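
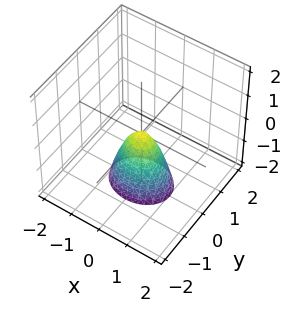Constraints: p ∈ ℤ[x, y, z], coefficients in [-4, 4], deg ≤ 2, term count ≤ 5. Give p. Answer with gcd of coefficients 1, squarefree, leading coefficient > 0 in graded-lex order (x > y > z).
First, the degree is 2 — a single bowl opening along one axis; a quadric.
Next, symmetries: it's symmetric under y → −y, forcing even powers of y; the x ↦ −x reflection is a symmetry, so x appears only in even powers.
Next, against the integer gridlines: one y-axis crossing is at y = 0; it crosses the x-axis at the gridline x = 0.
Finally, assembling these constraints gives the stated polynomial.

2*x^2 + 3*y^2 + z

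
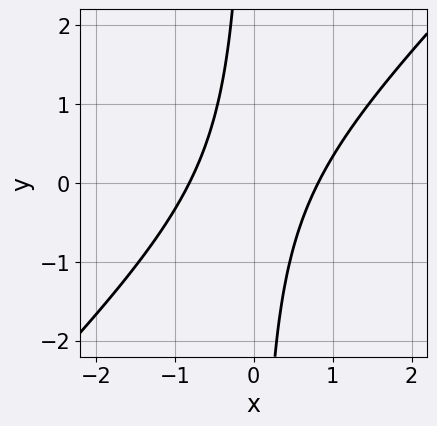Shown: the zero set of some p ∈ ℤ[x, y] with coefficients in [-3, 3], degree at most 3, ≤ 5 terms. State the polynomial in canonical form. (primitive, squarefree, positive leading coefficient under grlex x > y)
3*x^2 - 3*x*y - 2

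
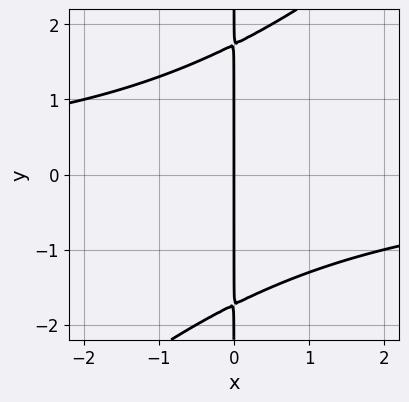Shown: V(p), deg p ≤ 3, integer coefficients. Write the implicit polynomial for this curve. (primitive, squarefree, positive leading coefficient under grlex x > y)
x^2*y - x*y^2 + 3*x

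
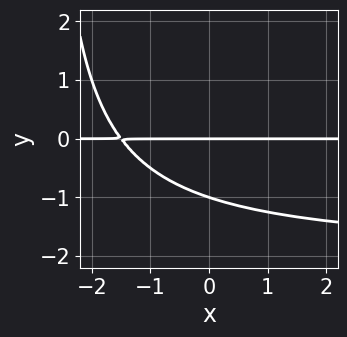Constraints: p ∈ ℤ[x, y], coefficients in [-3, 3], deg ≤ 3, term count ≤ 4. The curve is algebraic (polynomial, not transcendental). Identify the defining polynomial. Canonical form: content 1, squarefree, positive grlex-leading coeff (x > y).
(a) The degree is 3 — no degree-2 curve has this shape.
(b) Reading off the gridlines: the visible x-axis segment lies entirely on the curve; among the integer gridlines, it crosses the y-axis at y ∈ {-1, 0}.
(c) These observations pin down the coefficients.

x*y^2 + 2*x*y + 3*y^2 + 3*y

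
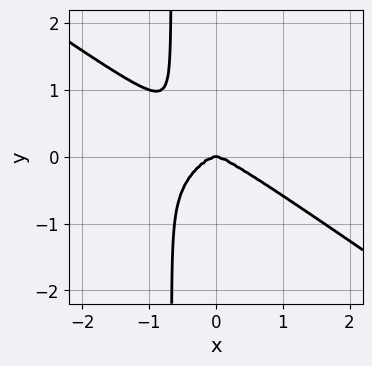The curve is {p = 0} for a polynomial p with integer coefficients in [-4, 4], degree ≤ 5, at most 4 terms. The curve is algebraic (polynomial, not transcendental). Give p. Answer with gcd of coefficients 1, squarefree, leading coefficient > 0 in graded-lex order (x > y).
First, degree: no degree-3 curve has this shape, so deg p = 4.
Next, checking where it meets the axes: it crosses the x-axis at the gridline x = 0; it meets the y-axis at y = 0 (among the integer gridlines).
Finally, solving for integer coefficients yields p as stated.

x^4 + 3*x*y^3 + 2*y^3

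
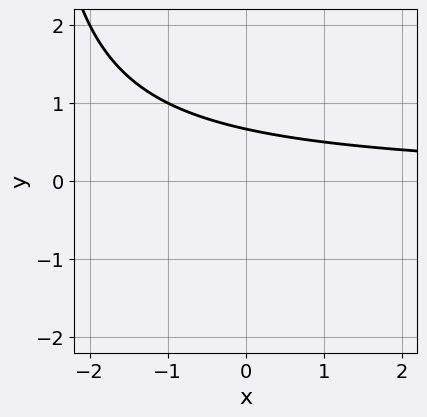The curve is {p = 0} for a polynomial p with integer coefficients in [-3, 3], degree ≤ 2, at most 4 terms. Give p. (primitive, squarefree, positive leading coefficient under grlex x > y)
x*y + 3*y - 2

Degree: no degree-1 curve has this shape, so deg p = 2.
From the axis intercepts and sections: no x-intercept at any integer in the box.
These observations pin down the coefficients.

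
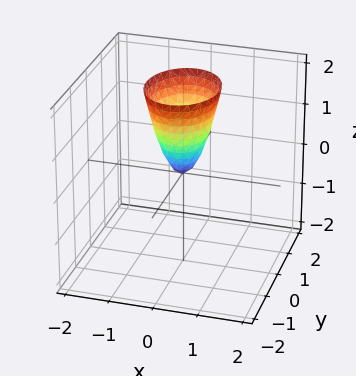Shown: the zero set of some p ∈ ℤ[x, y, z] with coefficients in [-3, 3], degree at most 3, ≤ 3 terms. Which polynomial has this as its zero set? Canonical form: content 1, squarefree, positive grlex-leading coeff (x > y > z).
(a) Degree: a single bowl opening along one axis; a quadric, so deg p = 2.
(b) Symmetries: the x ↦ −x reflection is a symmetry, so x appears only in even powers; mirror symmetry y ↦ −y ⇒ only even powers of y.
(c) From the visible intercepts: one x-axis crossing is at x = 0; it meets the y-axis at y = 0 (among the integer gridlines); it crosses the z-axis at the gridline z = 0.
(d) Together with the visible shape, these determine p as stated.

3*x^2 + 2*y^2 - z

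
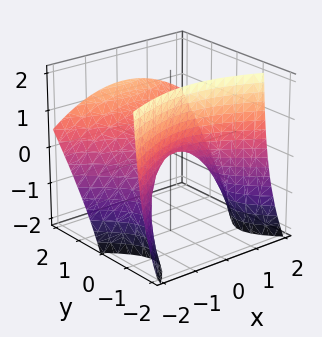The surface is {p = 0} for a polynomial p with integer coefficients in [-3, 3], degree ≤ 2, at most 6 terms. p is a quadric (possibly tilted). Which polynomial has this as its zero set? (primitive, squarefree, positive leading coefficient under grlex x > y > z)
(a) deg p = 2. The shape is more complex than any degree-1 surface.
(b) Observable constraints: it crosses the z-axis at the gridline z = 0; it crosses the x-axis at the gridline x = 0; it meets the y-axis at y = 0 (among the integer gridlines).
(c) These observations pin down the coefficients.

x^2 - 2*y^2 + 2*y*z + 2*z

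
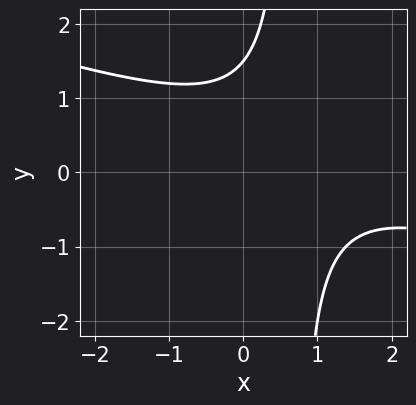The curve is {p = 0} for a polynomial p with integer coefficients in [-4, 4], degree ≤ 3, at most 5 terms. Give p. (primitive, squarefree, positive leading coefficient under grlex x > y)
(a) Degree: the shape is more complex than any degree-1 curve, so deg p = 2.
(b) Checking where it meets the axes: the curve avoids every integer x-axis point in the box.
(c) Assembling these constraints gives the stated polynomial.

x^2 + 3*x*y - 2*x - 2*y + 3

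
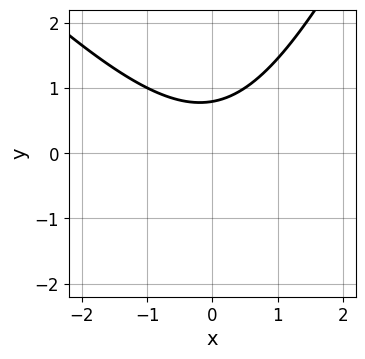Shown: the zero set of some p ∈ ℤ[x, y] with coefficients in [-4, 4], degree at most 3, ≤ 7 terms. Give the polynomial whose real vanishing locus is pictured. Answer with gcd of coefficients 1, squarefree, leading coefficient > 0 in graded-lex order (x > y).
2*x^2 + x*y - y^2 - 3*y + 3

First, degree: no degree-1 curve has this shape, so deg p = 2.
Then, from the axis intercepts and sections: the curve avoids every integer x-axis point in the box.
Finally, fitting integer coefficients to these (and the overall shape) gives p.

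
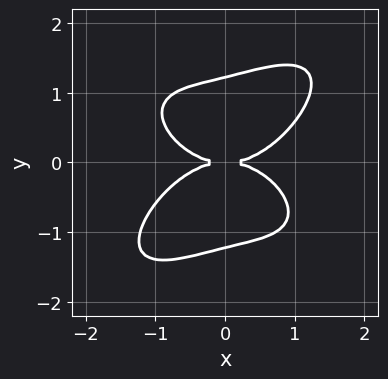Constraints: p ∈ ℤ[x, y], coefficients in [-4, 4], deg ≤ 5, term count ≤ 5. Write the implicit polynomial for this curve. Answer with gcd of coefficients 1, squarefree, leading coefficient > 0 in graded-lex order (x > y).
deg p = 4.
Observable constraints: it meets the y-axis at y = 0 (among the integer gridlines); it crosses the x-axis at the gridline x = 0.
The integer polynomial consistent with all of this is the stated p.

x^4 - x*y^3 + 2*y^4 - 3*y^2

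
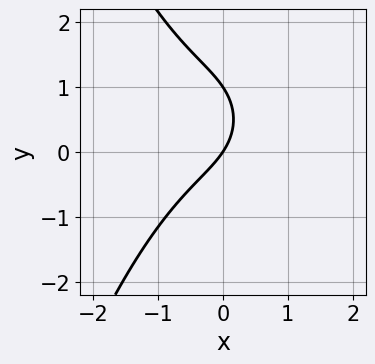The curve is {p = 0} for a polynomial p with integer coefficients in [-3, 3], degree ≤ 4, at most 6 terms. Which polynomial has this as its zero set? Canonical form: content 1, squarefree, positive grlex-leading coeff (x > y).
2*x^3 + 2*y^2 + 3*x - 2*y

Degree: no degree-2 curve has this shape, so deg p = 3.
Checking where it meets the axes: among the integer gridlines, it crosses the y-axis at y ∈ {0, 1}; it crosses the x-axis at the gridline x = 0.
Fitting integer coefficients to these (and the overall shape) gives p.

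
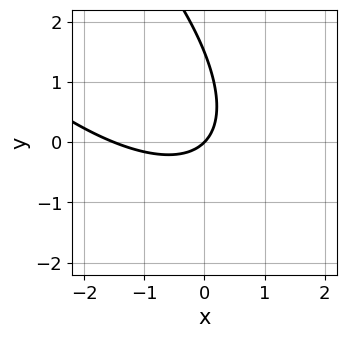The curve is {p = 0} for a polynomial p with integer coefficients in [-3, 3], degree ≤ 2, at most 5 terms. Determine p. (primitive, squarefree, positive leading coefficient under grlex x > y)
2*x^2 + 3*x*y + 2*y^2 + 3*x - 3*y

The degree is 2 — no degree-1 curve has this shape.
From the axis intercepts and sections: one y-axis crossing is at y = 0; it crosses the x-axis at the gridline x = 0.
Putting this together gives p.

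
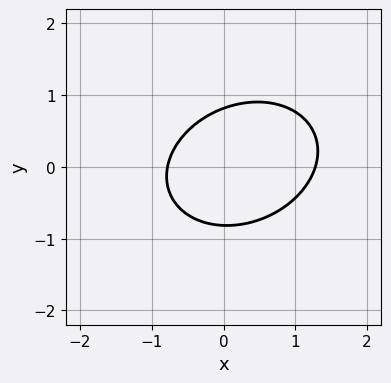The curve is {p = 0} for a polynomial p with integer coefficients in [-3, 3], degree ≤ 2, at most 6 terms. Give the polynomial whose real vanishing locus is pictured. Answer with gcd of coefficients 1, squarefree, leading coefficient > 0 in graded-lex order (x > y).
2*x^2 - x*y + 3*y^2 - x - 2

deg p = 2. No degree-1 curve has this shape.
Putting this together gives p.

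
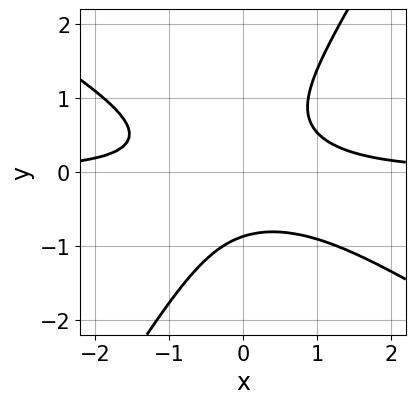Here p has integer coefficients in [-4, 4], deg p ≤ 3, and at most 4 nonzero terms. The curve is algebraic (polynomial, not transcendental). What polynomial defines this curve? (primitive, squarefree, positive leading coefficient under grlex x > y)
3*x^2*y + 3*x*y^2 - 3*y^3 - 2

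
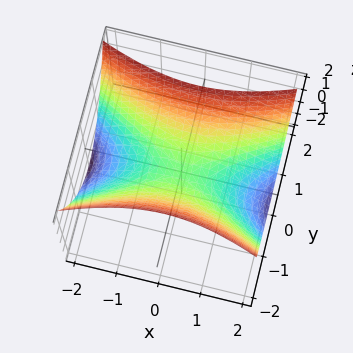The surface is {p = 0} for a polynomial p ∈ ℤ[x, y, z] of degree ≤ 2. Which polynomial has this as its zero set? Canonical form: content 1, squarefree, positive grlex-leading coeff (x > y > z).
x^2 - 3*y^2 + 3*z

(a) deg p = 2. A hyperbolic paraboloid; a quadric.
(b) Symmetries: mirror symmetry x ↦ −x ⇒ only even powers of x; the y ↦ −y reflection is a symmetry, so y appears only in even powers.
(c) From the axis intercepts and sections: it crosses the z-axis at the gridline z = 0; it meets the x-axis at x = 0 (among the integer gridlines); it crosses the y-axis at the gridline y = 0.
(d) These observations pin down the coefficients.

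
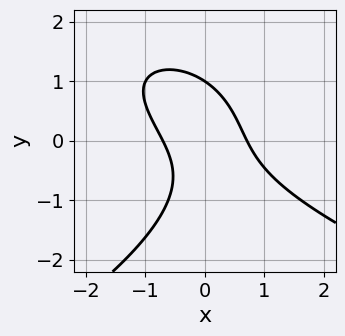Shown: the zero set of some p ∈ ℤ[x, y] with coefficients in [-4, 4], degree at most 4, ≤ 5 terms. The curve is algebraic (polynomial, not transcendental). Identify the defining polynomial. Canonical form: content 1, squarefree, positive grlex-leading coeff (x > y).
y^3 + 2*x^2 + 2*x*y - 1

deg p = 3. A generic line meets the curve in up to 3 points.
From the axis intercepts and sections: it meets the y-axis at y = 1 (among the integer gridlines).
These observations pin down the coefficients.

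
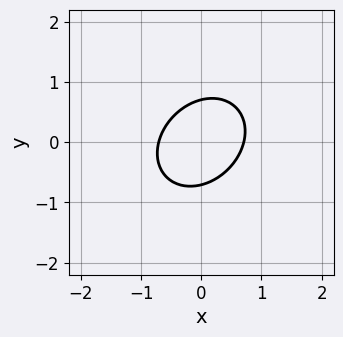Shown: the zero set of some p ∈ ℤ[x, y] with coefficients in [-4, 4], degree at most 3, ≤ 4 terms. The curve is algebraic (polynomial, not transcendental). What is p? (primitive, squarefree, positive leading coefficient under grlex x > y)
2*x^2 - x*y + 2*y^2 - 1

First, the degree is 2 — the shape is more complex than any degree-1 curve.
Finally, the integer polynomial consistent with all of this is the stated p.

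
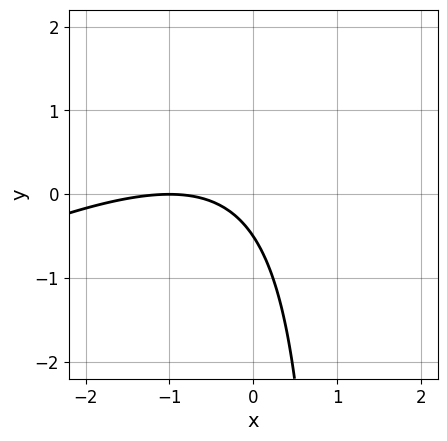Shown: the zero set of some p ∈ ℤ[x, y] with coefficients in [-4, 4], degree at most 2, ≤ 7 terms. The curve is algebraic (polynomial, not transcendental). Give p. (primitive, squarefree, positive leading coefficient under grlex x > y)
x^2 - 2*x*y + 2*x + 2*y + 1

1. The degree is 2 — a generic line meets the curve in up to 2 points.
2. From the axis intercepts and sections: one x-axis crossing is at x = -1.
3. The integer polynomial consistent with all of this is the stated p.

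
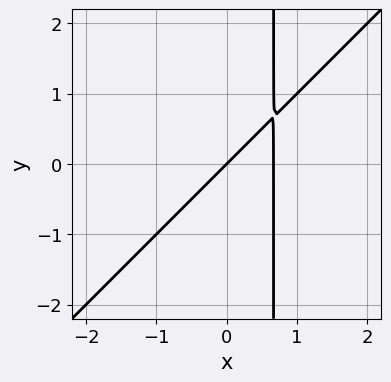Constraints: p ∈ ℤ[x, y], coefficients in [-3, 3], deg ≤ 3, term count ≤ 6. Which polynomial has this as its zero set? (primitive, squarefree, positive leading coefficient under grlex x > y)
3*x^2 - 3*x*y - 2*x + 2*y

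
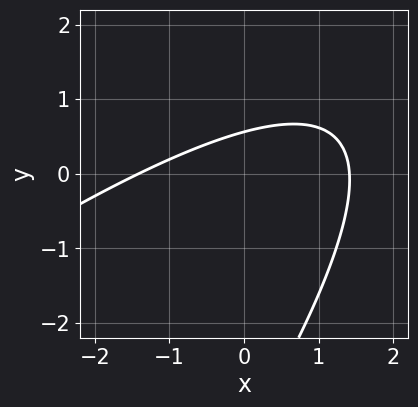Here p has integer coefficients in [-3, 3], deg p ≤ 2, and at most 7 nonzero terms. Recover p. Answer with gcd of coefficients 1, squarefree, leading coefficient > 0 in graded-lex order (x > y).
x^2 - 2*x*y + y^2 + 3*y - 2

Degree: the shape is more complex than any degree-1 curve, so deg p = 2.
Putting this together gives p.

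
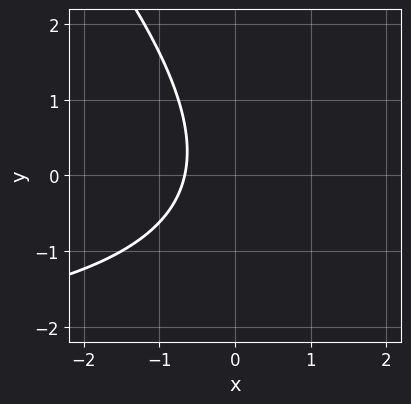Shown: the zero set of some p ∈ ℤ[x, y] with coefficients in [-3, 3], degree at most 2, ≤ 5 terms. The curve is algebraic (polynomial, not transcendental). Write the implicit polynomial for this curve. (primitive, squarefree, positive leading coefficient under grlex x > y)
x*y + y^2 + 3*x + 2

First, degree: the shape is more complex than any degree-1 curve, so deg p = 2.
Then, reading off the gridlines: it misses every integer gridline on the y-axis.
Finally, matching integer coefficients to the picture gives p.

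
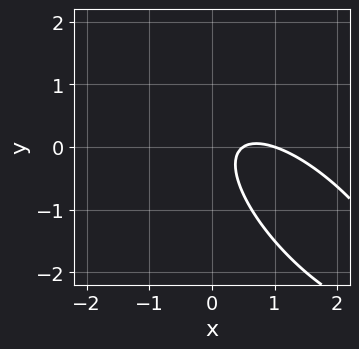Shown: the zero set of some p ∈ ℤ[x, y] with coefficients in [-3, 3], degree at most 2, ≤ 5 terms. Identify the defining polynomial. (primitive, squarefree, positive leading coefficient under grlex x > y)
2*x^2 + 3*x*y + 2*y^2 - 3*x + 1

1. The degree is 2 — the shape is more complex than any degree-1 curve.
2. Observable constraints: it misses every integer gridline on the y-axis; one x-axis crossing is at x = 1.
3. Assembling these constraints gives the stated polynomial.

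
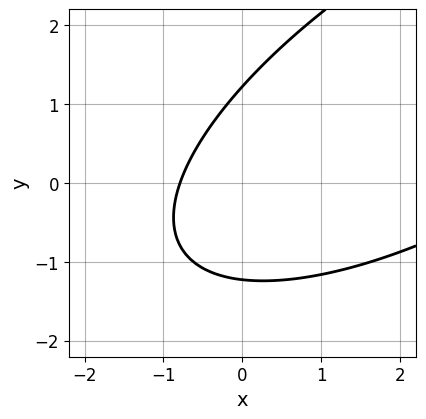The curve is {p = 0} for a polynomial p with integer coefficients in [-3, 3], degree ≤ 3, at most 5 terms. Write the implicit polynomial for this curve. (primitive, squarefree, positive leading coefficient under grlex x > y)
x^2 - 2*x*y + 2*y^2 - 3*x - 3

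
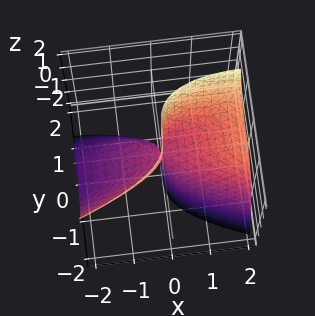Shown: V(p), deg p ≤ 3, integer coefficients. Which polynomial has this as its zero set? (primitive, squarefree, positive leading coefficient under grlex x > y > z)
2*y^3 + x^2 - 2*x*z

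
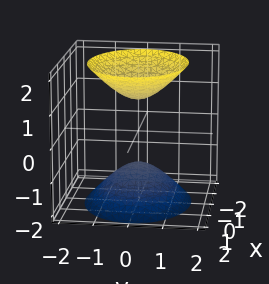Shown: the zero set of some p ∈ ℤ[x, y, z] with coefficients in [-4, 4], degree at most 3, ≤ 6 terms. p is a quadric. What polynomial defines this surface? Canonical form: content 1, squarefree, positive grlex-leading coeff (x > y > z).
2*x^2 + 3*y^2 - 2*z^2 + 2

There are 2 components. They look like related sheets of one shape, so recover p as a whole.
The degree is 2 — two separate bowl-shaped sheets opening away from each other; a quadric.
Symmetries: the z ↦ −z reflection is a symmetry, so z appears only in even powers; the y ↦ −y reflection is a symmetry, so y appears only in even powers; mirror symmetry x ↦ −x ⇒ only even powers of x.
Checking where it meets the axes: the surface avoids every integer x-axis point in the box; it misses every integer gridline on the y-axis.
Solving for integer coefficients yields p as stated. Check: (0, 0, 1) on the z-axis lies on the surface, and p(0, 0, 1) = 0. ✓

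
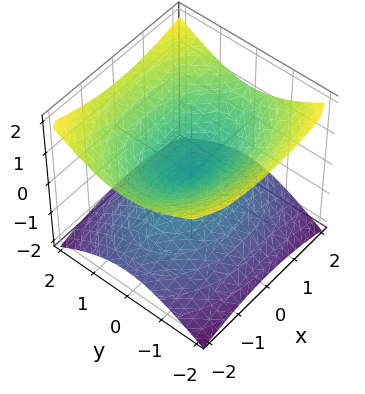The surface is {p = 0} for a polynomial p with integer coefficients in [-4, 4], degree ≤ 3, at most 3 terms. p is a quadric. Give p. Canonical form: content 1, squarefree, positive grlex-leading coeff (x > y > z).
First, degree: a double cone through the origin; a quadric, so deg p = 2.
Next, symmetries: the z ↦ −z reflection is a symmetry, so z appears only in even powers; the x ↦ −x reflection is a symmetry, so x appears only in even powers; the y ↦ −y reflection is a symmetry, so y appears only in even powers.
Then, against the integer gridlines: it meets the z-axis at z = 0 (among the integer gridlines); it crosses the x-axis at the gridline x = 0.
Finally, putting this together gives p.

x^2 + 2*y^2 - 3*z^2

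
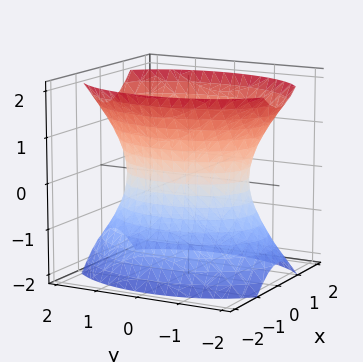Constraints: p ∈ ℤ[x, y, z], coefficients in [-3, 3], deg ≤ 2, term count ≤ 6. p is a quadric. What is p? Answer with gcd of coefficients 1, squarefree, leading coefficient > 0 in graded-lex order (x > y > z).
2*x^2 + y^2 - z^2 - 2

1. deg p = 2. One connected sheet with a waist; a quadric.
2. Symmetries: it's symmetric under x → −x, forcing even powers of x; mirror symmetry z ↦ −z ⇒ only even powers of z; the y ↦ −y reflection is a symmetry, so y appears only in even powers.
3. Observable constraints: no z-intercept at any integer in the box; the x-axis gridline crossings are at x ∈ {-1, 1}.
4. The integer polynomial consistent with all of this is the stated p.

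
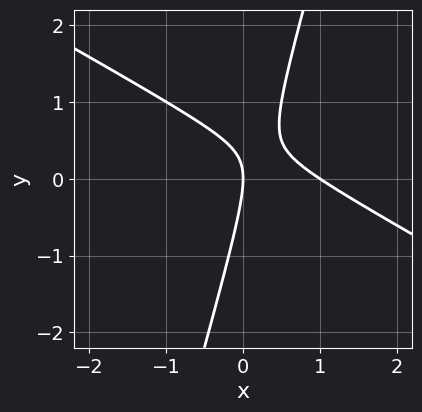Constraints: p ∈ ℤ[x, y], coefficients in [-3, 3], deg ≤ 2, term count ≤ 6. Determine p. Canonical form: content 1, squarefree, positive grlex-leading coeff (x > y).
The degree is 2 — no degree-1 curve has this shape.
Reading off the gridlines: it meets the y-axis at y = 0 (among the integer gridlines); the x-axis gridline crossings are at x ∈ {0, 1}.
Matching integer coefficients to the picture gives p.

2*x^2 + 3*x*y - y^2 - 2*x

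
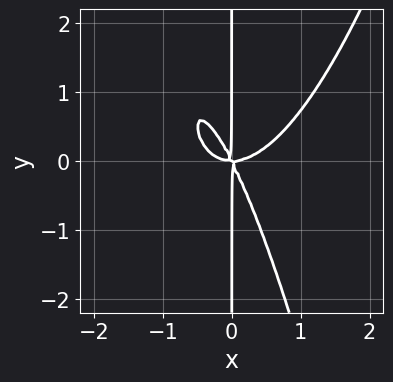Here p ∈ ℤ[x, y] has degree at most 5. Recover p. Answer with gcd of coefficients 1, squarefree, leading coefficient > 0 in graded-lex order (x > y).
First, degree: a generic line meets the curve in up to 4 points, so deg p = 4.
Then, observable constraints: the visible y-axis segment lies entirely on the curve.
Finally, fitting integer coefficients to these (and the overall shape) gives p.

2*x^4 - 2*x^2*y - x*y^2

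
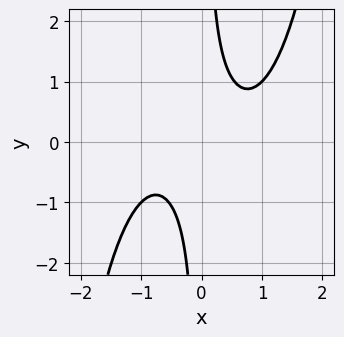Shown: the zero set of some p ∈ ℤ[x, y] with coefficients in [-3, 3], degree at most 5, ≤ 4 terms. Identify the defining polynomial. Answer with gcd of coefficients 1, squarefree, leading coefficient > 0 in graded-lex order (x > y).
x^4 - 2*x*y + 1

(a) Degree: a generic line meets the curve in up to 4 points, so deg p = 4.
(b) Observable constraints: it misses every integer gridline on the y-axis; it misses every integer gridline on the x-axis.
(c) Matching integer coefficients to the picture gives p.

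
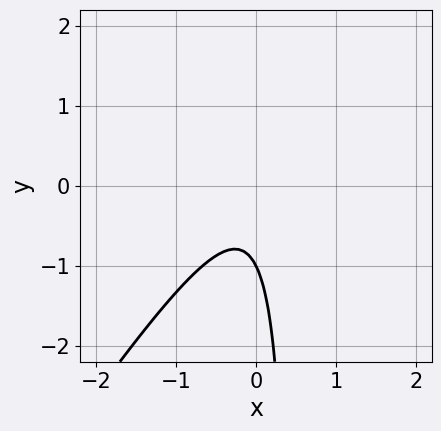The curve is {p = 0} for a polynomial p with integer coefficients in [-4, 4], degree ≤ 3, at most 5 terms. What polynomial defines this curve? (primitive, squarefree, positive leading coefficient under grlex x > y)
deg p = 2. A generic line meets the curve in up to 2 points.
Observable constraints: it misses every integer gridline on the x-axis; it crosses the y-axis at the gridline y = -1.
Solving for integer coefficients yields p as stated.

3*x^2 - 2*x*y + y + 1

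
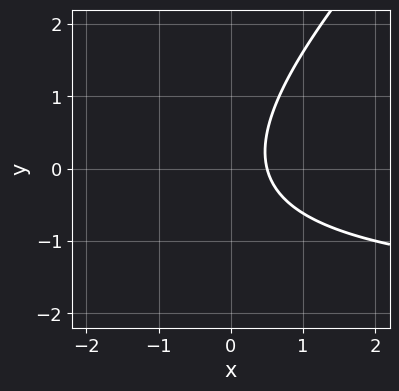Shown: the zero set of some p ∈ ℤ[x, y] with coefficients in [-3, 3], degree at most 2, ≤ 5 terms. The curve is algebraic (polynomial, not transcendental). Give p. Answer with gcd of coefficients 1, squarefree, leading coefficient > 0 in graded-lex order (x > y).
x*y - y^2 + 2*x - 1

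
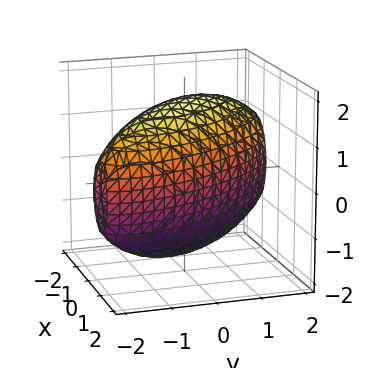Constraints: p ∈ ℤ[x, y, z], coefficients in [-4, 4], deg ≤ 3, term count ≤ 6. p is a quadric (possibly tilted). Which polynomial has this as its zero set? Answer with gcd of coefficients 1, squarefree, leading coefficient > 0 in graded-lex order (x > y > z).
2*x^2 + 2*x*y + y^2 + z^2 - 3

(a) Degree: a generic line meets the surface in up to 2 points, so deg p = 2.
(b) Putting this together gives p.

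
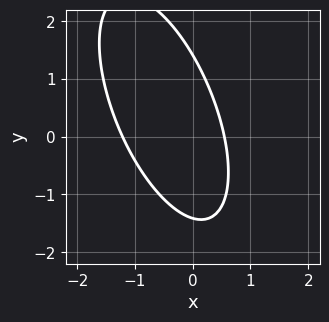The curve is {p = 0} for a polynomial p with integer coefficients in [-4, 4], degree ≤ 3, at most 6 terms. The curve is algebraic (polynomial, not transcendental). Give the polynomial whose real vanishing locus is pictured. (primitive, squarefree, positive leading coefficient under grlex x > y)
3*x^2 + 2*x*y + y^2 + 2*x - 2

1. deg p = 2. No degree-1 curve has this shape.
2. Matching integer coefficients to the picture gives p.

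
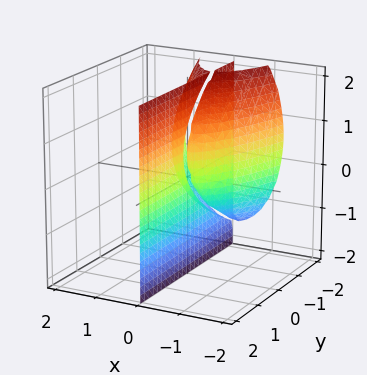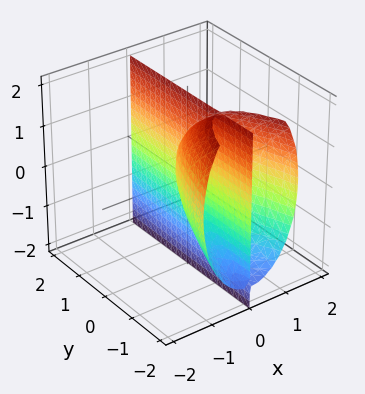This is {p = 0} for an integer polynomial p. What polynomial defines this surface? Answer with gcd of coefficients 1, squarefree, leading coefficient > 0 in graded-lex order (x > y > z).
First, the picture has 2 separate pieces.
Then, the degree is 3 — the shape is more complex than any degree-2 surface.
Then, from the visible intercepts: the visible y-axis segment lies entirely on the surface; every point of the z-axis in the box is on the surface.
Finally, the integer polynomial consistent with all of this is the stated p.

3*x^3 + x*z^2 + 2*x*y - x*z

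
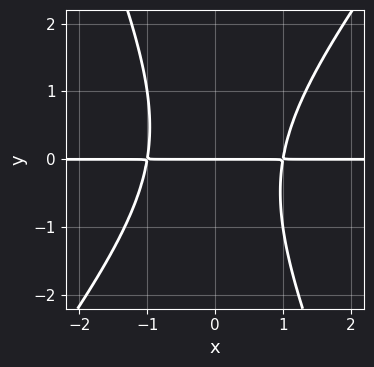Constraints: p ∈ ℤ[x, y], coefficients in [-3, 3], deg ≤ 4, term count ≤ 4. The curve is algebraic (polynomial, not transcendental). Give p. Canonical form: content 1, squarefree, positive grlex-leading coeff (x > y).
3*x^2*y - x*y^2 - y^3 - 3*y

1. deg p = 3.
2. From the visible intercepts: every point of the x-axis in the box is on the curve; it crosses the y-axis at the gridline y = 0.
3. Fitting integer coefficients to these (and the overall shape) gives p.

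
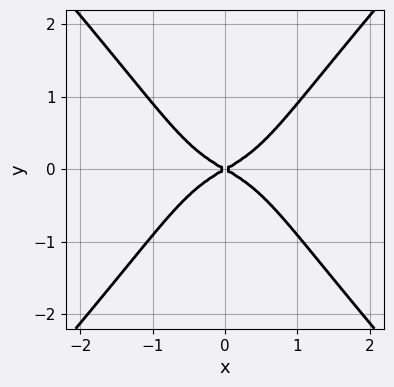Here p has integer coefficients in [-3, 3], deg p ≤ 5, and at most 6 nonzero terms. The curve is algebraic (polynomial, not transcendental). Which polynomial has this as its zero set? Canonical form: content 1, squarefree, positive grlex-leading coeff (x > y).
3*x^4 - x^2*y^2 - y^4 + x^2 - 3*y^2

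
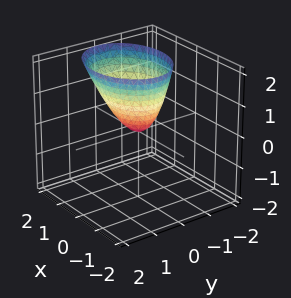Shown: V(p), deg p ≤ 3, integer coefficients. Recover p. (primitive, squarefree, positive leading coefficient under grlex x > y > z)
First, deg p = 2.
Next, reading off the gridlines: one x-axis crossing is at x = 0; one z-axis crossing is at z = 0; it meets the y-axis at y = 0 (among the integer gridlines).
Finally, the integer polynomial consistent with all of this is the stated p.

2*x^2 - x*z + 3*y^2 - 2*z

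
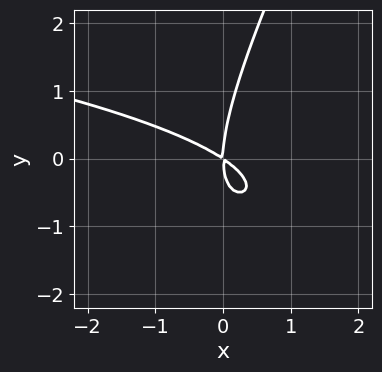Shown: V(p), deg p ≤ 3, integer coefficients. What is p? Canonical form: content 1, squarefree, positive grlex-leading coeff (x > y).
Degree: the shape is more complex than any degree-2 curve, so deg p = 3.
From the visible intercepts: one x-axis crossing is at x = 0; it crosses the y-axis at the gridline y = 0.
Fitting integer coefficients to these (and the overall shape) gives p.

2*x*y^2 - y^3 + 2*x^2 + 3*x*y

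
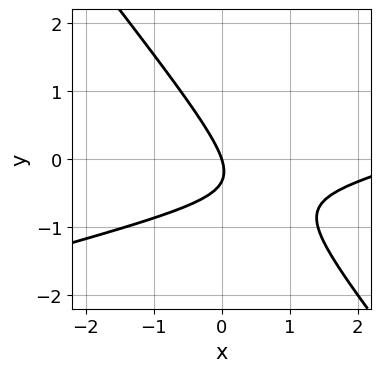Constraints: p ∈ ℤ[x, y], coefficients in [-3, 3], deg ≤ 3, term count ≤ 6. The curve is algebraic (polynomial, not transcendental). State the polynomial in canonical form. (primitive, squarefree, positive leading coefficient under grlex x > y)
1. The degree is 2 — a generic line meets the curve in up to 2 points.
2. Reading off the gridlines: one x-axis crossing is at x = 0; it crosses the y-axis at the gridline y = 0.
3. Fitting integer coefficients to these (and the overall shape) gives p.

x^2 - 3*x*y - 3*y^2 - 3*x - y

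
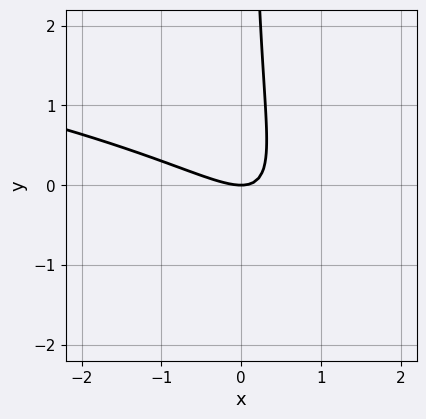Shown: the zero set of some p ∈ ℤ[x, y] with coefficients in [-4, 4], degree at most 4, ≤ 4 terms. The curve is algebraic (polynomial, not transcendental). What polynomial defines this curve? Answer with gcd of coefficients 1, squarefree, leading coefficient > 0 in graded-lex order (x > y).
x*y^2 + x^2 + 2*x*y - y

Degree: a generic line meets the curve in up to 3 points, so deg p = 3.
Reading off the gridlines: it meets the x-axis at x = 0 (among the integer gridlines); it crosses the y-axis at the gridline y = 0.
Fitting integer coefficients to these (and the overall shape) gives p.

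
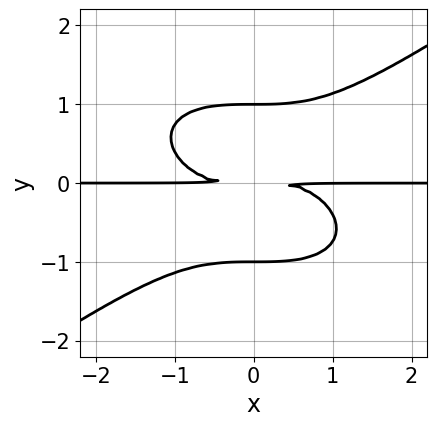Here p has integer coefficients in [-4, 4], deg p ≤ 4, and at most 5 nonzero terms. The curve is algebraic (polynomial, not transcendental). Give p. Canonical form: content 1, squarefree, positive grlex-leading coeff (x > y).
(a) Degree: the shape is more complex than any degree-3 curve, so deg p = 4.
(b) From the visible intercepts: every point of the x-axis in the box is on the curve; the y-axis gridline crossings are at y ∈ {-1, 1}.
(c) Fitting integer coefficients to these (and the overall shape) gives p.

x^3*y - 3*y^4 + 3*y^2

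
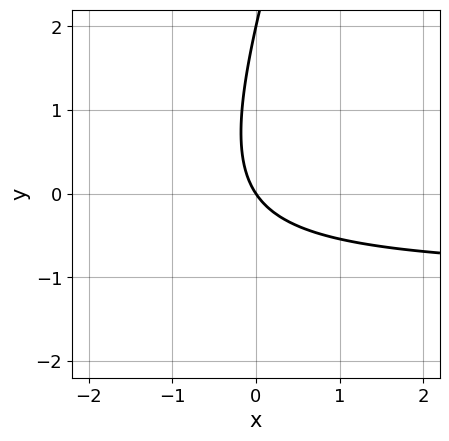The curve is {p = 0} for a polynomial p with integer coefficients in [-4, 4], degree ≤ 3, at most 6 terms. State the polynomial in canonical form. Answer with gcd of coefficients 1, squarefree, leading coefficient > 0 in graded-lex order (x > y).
3*x*y - y^2 + 3*x + 2*y

The degree is 2 — the shape is more complex than any degree-1 curve.
From the axis intercepts and sections: among the integer gridlines, it crosses the y-axis at y ∈ {0, 2}; it meets the x-axis at x = 0 (among the integer gridlines).
Together with the visible shape, these determine p as stated.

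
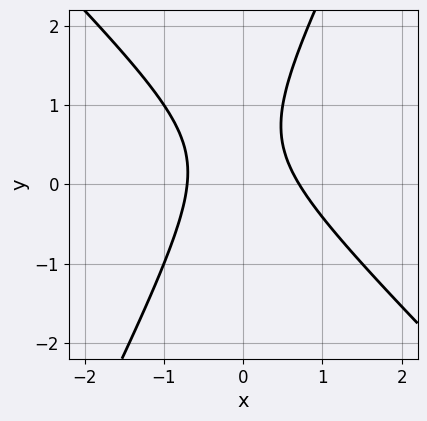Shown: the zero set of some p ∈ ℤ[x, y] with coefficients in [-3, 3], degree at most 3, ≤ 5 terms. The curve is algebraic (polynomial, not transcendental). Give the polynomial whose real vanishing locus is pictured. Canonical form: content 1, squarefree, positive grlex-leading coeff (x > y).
(a) Degree: the shape is more complex than any degree-1 curve, so deg p = 2.
(b) From the visible intercepts: no y-intercept at any integer in the box.
(c) Assembling these constraints gives the stated polynomial.

2*x^2 + x*y - y^2 + y - 1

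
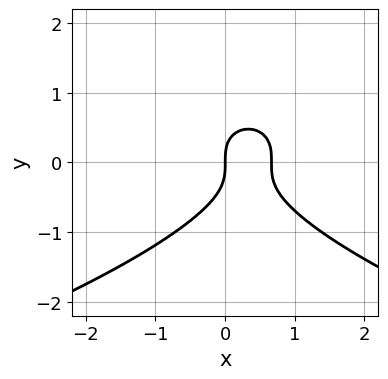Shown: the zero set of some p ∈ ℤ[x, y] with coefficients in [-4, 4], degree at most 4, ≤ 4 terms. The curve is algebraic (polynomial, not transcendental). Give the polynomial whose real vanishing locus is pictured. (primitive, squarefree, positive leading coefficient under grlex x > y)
1. deg p = 3.
2. From the visible intercepts: one x-axis crossing is at x = 0; it meets the y-axis at y = 0 (among the integer gridlines).
3. Fitting integer coefficients to these (and the overall shape) gives p.

3*y^3 + 3*x^2 - 2*x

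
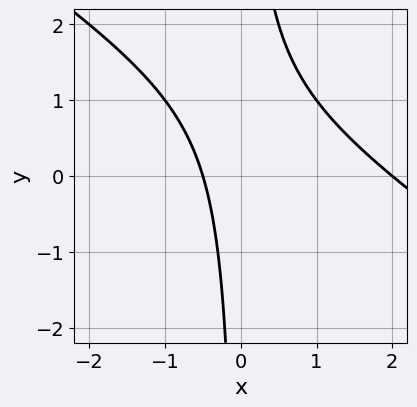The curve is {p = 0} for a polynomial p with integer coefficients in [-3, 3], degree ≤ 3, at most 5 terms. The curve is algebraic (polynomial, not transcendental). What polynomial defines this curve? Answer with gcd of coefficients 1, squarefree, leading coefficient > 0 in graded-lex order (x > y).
2*x^2 + 3*x*y - 3*x - 2

(a) Degree: the shape is more complex than any degree-1 curve, so deg p = 2.
(b) Checking where it meets the axes: one x-axis crossing is at x = 2; no y-intercept at any integer in the box.
(c) Solving for integer coefficients yields p as stated.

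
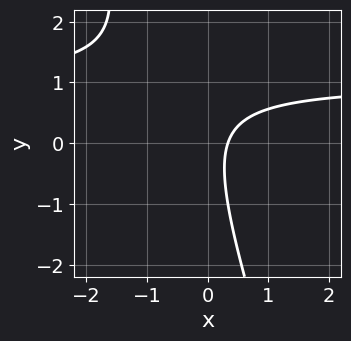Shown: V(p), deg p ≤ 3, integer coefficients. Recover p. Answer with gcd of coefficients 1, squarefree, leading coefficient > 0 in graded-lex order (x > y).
The degree is 2 — the shape is more complex than any degree-1 curve.
Reading off the gridlines: it misses every integer gridline on the y-axis.
Fitting integer coefficients to these (and the overall shape) gives p.

3*x*y + y^2 - 3*x + 1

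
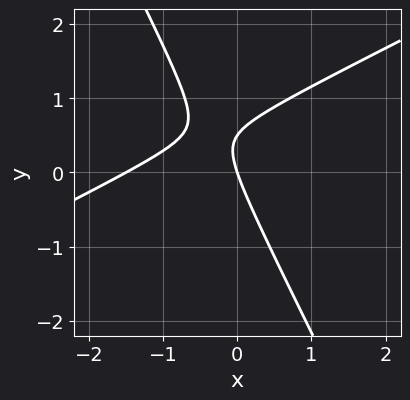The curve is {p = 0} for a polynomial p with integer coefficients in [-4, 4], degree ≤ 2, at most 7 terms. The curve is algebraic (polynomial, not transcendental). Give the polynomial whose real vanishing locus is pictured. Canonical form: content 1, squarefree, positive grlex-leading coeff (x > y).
1. The degree is 2 — no degree-1 curve has this shape.
2. Against the integer gridlines: it meets the y-axis at y = 0 (among the integer gridlines); one x-axis crossing is at x = 0.
3. Assembling these constraints gives the stated polynomial.

2*x^2 - 3*x*y - 2*y^2 + 3*x + y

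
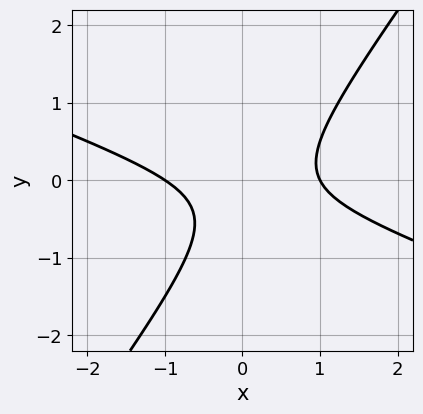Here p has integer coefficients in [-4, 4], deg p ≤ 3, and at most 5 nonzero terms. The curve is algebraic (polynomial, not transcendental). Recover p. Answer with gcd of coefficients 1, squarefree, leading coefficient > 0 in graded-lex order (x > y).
x^2 + 2*x*y - 2*y^2 - y - 1

First, degree: the shape is more complex than any degree-1 curve, so deg p = 2.
Then, observable constraints: no y-intercept at any integer in the box; among the integer gridlines, it crosses the x-axis at x ∈ {-1, 1}.
Finally, solving for integer coefficients yields p as stated.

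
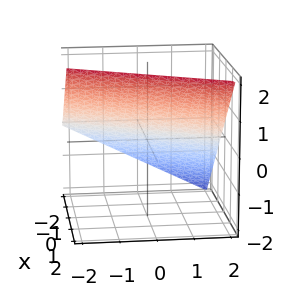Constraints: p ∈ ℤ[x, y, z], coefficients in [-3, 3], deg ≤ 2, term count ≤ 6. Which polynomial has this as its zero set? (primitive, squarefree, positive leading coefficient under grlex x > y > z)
1. Degree: the surface is flat (a plane), so deg p = 1.
2. From the visible intercepts: one x-axis crossing is at x = -1; one z-axis crossing is at z = 1; one y-axis crossing is at y = 2.
3. Matching integer coefficients to the picture gives p.

2*x - y - 2*z + 2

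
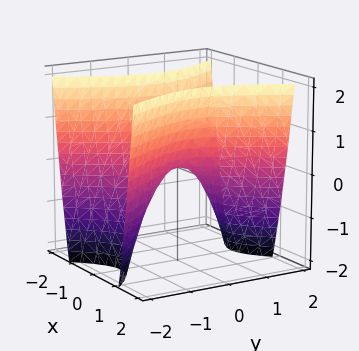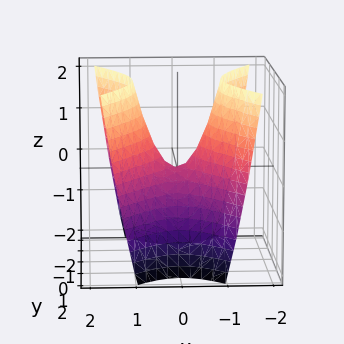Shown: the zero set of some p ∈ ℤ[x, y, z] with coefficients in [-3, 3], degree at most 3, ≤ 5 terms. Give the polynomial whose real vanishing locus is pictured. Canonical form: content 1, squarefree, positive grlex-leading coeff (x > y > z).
2*x^2 - y^2 - z

(a) deg p = 2. A saddle surface; a quadric.
(b) Symmetries: it's symmetric under y → −y, forcing even powers of y; it's symmetric under x → −x, forcing even powers of x.
(c) Against the integer gridlines: one x-axis crossing is at x = 0; it meets the y-axis at y = 0 (among the integer gridlines); one z-axis crossing is at z = 0.
(d) Putting this together gives p.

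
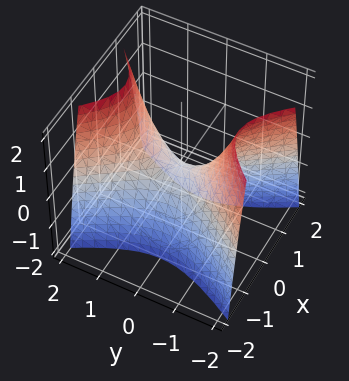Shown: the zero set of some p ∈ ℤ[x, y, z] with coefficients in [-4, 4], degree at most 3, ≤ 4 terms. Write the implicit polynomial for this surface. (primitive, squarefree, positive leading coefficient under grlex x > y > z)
2*x^2 - y^2 + z

(a) deg p = 2.
(b) Symmetries: mirror symmetry x ↦ −x ⇒ only even powers of x; mirror symmetry y ↦ −y ⇒ only even powers of y.
(c) From the axis intercepts and sections: it meets the z-axis at z = 0 (among the integer gridlines); it meets the y-axis at y = 0 (among the integer gridlines); one x-axis crossing is at x = 0.
(d) Together with the visible shape, these determine p as stated.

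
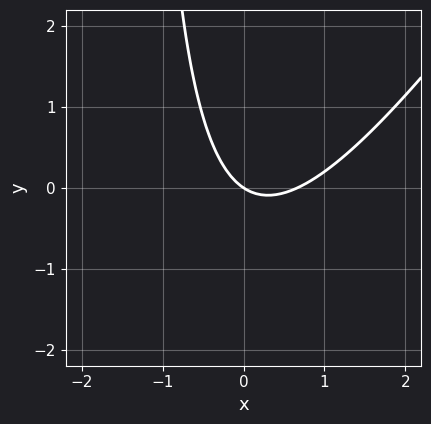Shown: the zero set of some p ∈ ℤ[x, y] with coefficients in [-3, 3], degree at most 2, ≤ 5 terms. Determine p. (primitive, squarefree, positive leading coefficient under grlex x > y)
deg p = 2. A generic line meets the curve in up to 2 points.
Reading off the gridlines: one x-axis crossing is at x = 0; it crosses the y-axis at the gridline y = 0.
These observations pin down the coefficients.

3*x^2 - 2*x*y - 2*x - 3*y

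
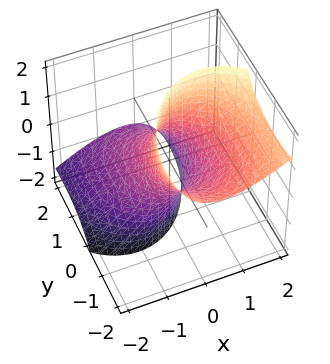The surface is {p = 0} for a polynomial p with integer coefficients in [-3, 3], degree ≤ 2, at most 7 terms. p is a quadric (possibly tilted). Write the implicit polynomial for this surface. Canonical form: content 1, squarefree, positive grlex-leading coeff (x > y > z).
1. deg p = 2. The shape is more complex than any degree-1 surface.
2. Observable constraints: it misses every integer gridline on the z-axis; the y-axis gridline crossings are at y ∈ {-1, 1}.
3. These observations pin down the coefficients.

2*x^2 - 2*x*z + y^2 + 2*y*z - 1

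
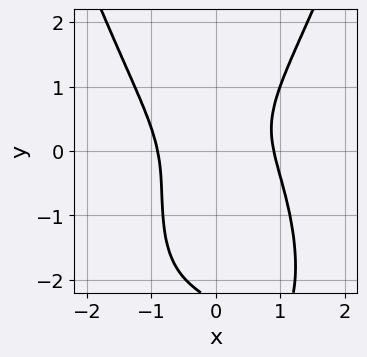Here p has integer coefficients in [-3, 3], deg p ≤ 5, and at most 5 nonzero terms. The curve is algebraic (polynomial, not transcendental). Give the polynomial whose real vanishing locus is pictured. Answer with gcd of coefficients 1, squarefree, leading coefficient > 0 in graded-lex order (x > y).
(a) deg p = 4. The shape is more complex than any degree-3 curve.
(b) Checking where it meets the axes: it misses every integer gridline on the y-axis.
(c) Putting this together gives p.

3*x^4 - y^3 + 2*x*y - 2*y^2 - 2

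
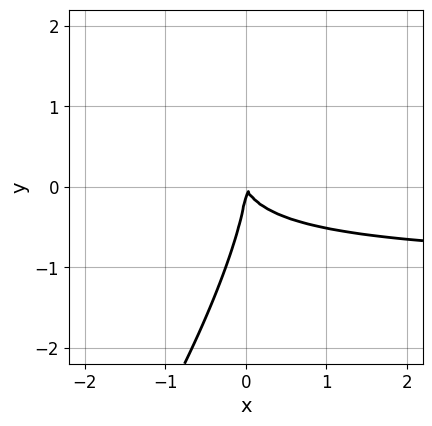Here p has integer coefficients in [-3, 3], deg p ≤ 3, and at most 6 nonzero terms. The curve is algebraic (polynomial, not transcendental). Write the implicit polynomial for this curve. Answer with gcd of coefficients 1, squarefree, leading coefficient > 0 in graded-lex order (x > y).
First, degree: a generic line meets the curve in up to 3 points, so deg p = 3.
Next, from the axis intercepts and sections: it crosses the y-axis at the gridline y = 0; it crosses the x-axis at the gridline x = 0.
Finally, solving for integer coefficients yields p as stated.

3*x^2*y - 3*x*y^2 + y^3 + 3*x^2 + x*y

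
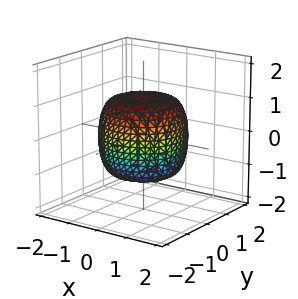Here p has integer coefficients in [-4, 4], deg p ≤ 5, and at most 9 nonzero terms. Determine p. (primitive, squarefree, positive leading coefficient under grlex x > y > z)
x^4 + 2*x^2*y^2 + y^4 - x^2 - y^2 + z^2 - 1

(a) Degree: the shape is more complex than any degree-3 surface, so deg p = 4.
(b) By symmetry, the z-axis is an axis of rotation, so x and y enter only as x² + y².
(c) From the visible intercepts: among the integer gridlines, it crosses the z-axis at z ∈ {-1, 1}; a circular section at z = 0 has radius between 1 and 2.
(d) Fitting integer coefficients to these (and the overall shape) gives p.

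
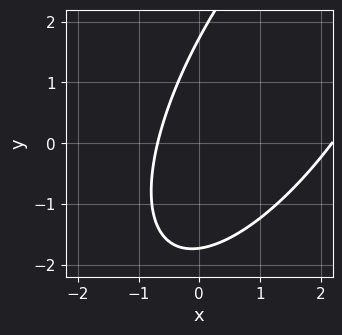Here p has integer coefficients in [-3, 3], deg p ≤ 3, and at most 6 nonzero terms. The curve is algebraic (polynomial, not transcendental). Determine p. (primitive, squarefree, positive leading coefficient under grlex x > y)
2*x^2 - 2*x*y + y^2 - 3*x - 3

1. deg p = 2.
2. The integer polynomial consistent with all of this is the stated p.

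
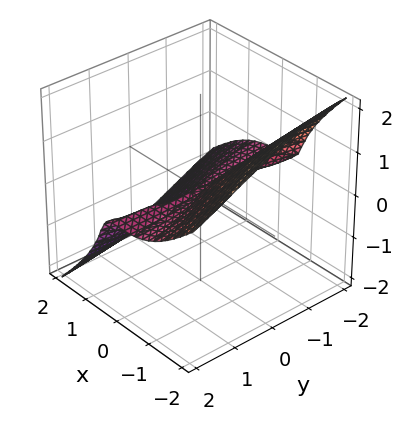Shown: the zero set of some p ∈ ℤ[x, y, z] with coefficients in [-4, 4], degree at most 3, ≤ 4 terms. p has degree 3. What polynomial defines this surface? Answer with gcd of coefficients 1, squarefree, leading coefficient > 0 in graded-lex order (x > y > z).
1. The degree is 3 — the shape is more complex than any degree-2 surface.
2. Observable constraints: it crosses the z-axis at the gridline z = 0; the visible y-axis segment lies entirely on the surface; it meets the x-axis at x = 0 (among the integer gridlines).
3. Matching integer coefficients to the picture gives p.

2*x^3 - 3*x*y*z + y^2*z + 3*z^3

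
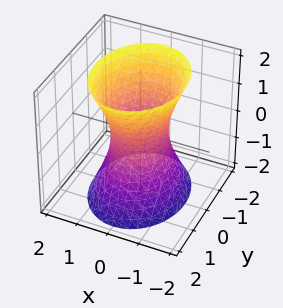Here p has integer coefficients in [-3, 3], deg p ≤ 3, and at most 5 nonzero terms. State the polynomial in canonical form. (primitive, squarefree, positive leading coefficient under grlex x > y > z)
First, degree: an hourglass — one-sheet hyperboloid; a quadric, so deg p = 2.
Next, symmetries: it's symmetric under x → −x, forcing even powers of x; the y ↦ −y reflection is a symmetry, so y appears only in even powers; the z ↦ −z reflection is a symmetry, so z appears only in even powers.
Then, observable constraints: it misses every integer gridline on the z-axis; the y-axis gridline crossings are at y ∈ {-1, 1}.
Finally, solving for integer coefficients yields p as stated.

3*x^2 + 2*y^2 - z^2 - 2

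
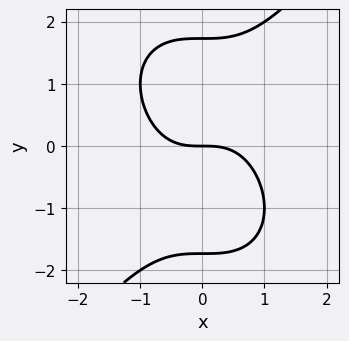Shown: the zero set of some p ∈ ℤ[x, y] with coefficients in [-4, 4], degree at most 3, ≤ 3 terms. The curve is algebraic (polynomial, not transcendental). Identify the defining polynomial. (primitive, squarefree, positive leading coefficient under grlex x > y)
2*x^3 - y^3 + 3*y

deg p = 3. No degree-2 curve has this shape.
Against the integer gridlines: one x-axis crossing is at x = 0; it meets the y-axis at y = 0 (among the integer gridlines).
Matching integer coefficients to the picture gives p.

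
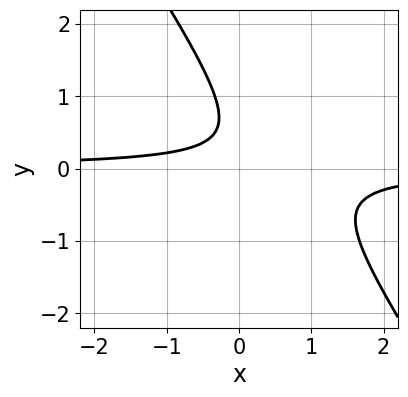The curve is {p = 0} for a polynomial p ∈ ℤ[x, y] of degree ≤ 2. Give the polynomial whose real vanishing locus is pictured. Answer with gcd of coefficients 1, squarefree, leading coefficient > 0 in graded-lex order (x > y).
3*x*y + 2*y^2 - 2*y + 1

Degree: no degree-1 curve has this shape, so deg p = 2.
Observable constraints: no y-intercept at any integer in the box; the curve avoids every integer x-axis point in the box.
Matching integer coefficients to the picture gives p.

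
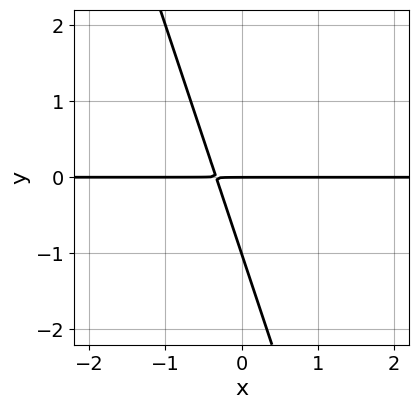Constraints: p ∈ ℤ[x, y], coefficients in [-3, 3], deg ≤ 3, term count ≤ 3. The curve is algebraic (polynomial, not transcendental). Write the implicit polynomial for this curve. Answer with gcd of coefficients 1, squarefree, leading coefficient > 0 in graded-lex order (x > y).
Degree: a generic line meets the curve in up to 2 points, so deg p = 2.
Against the integer gridlines: the y-axis gridline crossings are at y ∈ {-1, 0}; the visible x-axis segment lies entirely on the curve.
Putting this together gives p.

3*x*y + y^2 + y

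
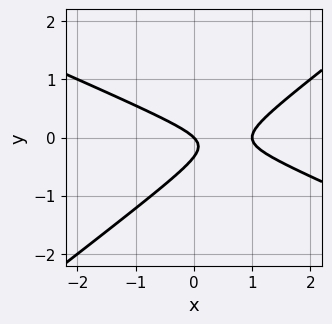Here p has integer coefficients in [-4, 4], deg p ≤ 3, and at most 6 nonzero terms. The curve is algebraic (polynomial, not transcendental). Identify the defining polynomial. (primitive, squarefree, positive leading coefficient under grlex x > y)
deg p = 2.
Reading off the gridlines: one y-axis crossing is at y = 0; among the integer gridlines, it crosses the x-axis at x ∈ {0, 1}.
The integer polynomial consistent with all of this is the stated p.

x^2 + x*y - 3*y^2 - x - y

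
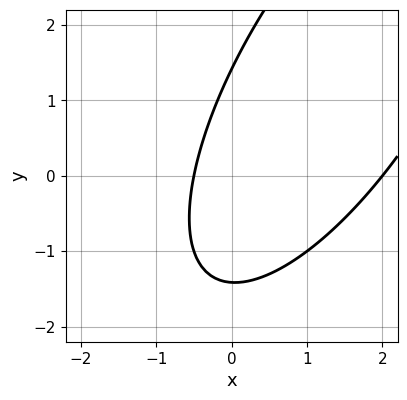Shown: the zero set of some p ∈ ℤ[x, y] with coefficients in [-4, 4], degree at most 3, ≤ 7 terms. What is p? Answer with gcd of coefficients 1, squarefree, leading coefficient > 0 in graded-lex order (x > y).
2*x^2 - 2*x*y + y^2 - 3*x - 2

The degree is 2 — no degree-1 curve has this shape.
Observable constraints: it meets the x-axis at x = 2 (among the integer gridlines).
Fitting integer coefficients to these (and the overall shape) gives p.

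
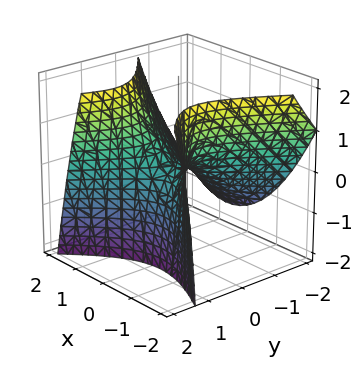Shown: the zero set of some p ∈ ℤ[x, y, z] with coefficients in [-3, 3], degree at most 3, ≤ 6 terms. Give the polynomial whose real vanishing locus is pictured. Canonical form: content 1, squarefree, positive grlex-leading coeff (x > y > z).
(a) deg p = 2.
(b) From the axis intercepts and sections: it crosses the x-axis at the gridline x = 0; it meets the z-axis at z = 0 (among the integer gridlines); it meets the y-axis at y = 0 (among the integer gridlines).
(c) Together with the visible shape, these determine p as stated.

3*x^2 + 2*x*y - 3*y^2 + 3*y*z - 3*z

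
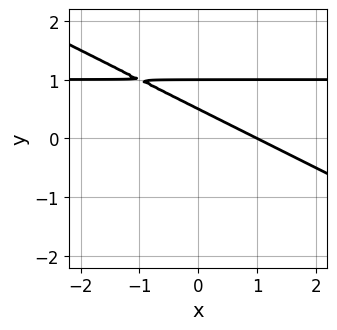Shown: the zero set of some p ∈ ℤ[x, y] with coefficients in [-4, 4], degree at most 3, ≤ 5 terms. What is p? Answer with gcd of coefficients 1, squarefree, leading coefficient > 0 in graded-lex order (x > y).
x*y + 2*y^2 - x - 3*y + 1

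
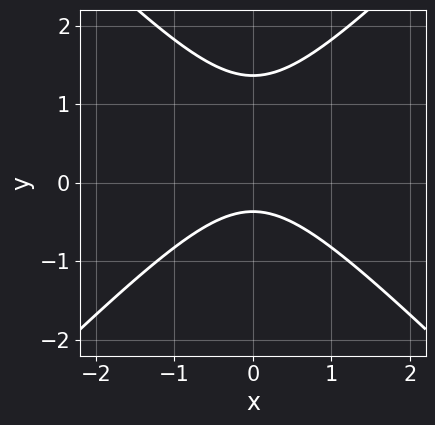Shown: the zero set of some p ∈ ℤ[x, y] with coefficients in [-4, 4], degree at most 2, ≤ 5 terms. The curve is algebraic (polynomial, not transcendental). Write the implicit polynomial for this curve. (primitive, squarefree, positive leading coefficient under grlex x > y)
Degree: a generic line meets the curve in up to 2 points, so deg p = 2.
Symmetries: mirror symmetry x ↦ −x ⇒ only even powers of x.
Against the integer gridlines: it misses every integer gridline on the x-axis.
Matching integer coefficients to the picture gives p.

2*x^2 - 2*y^2 + 2*y + 1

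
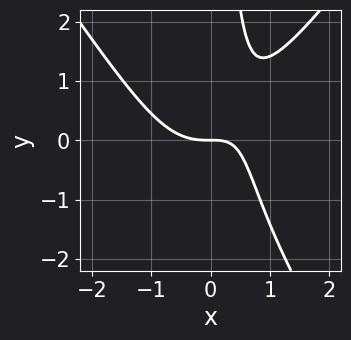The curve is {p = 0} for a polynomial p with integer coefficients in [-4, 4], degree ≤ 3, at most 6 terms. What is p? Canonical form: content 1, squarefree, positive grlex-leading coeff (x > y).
2*x^3 - x*y^2 - 2*x*y + 2*y

(a) The degree is 3 — the shape is more complex than any degree-2 curve.
(b) From the axis intercepts and sections: one y-axis crossing is at y = 0; it meets the x-axis at x = 0 (among the integer gridlines).
(c) The integer polynomial consistent with all of this is the stated p.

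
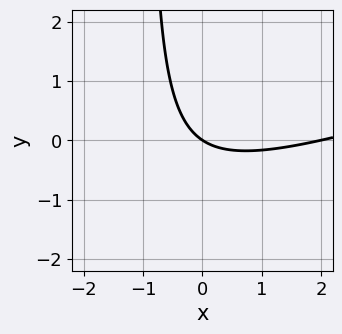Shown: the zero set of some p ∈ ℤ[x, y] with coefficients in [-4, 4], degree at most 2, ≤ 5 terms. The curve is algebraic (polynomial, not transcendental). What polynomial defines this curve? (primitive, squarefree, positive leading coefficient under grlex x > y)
First, degree: the shape is more complex than any degree-1 curve, so deg p = 2.
Then, checking where it meets the axes: it crosses the y-axis at the gridline y = 0; among the integer gridlines, it crosses the x-axis at x ∈ {0, 2}.
Finally, assembling these constraints gives the stated polynomial.

x^2 - 3*x*y - 2*x - 3*y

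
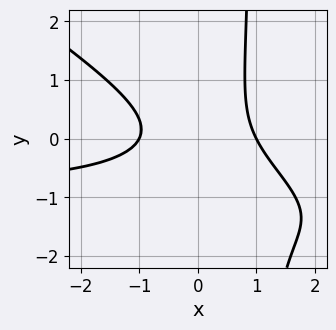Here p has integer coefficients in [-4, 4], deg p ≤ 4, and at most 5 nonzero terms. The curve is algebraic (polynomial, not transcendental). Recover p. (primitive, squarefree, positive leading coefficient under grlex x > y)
2*x^2*y + 3*x*y^2 + 2*x^2 - 3*y^2 - 2

1. Degree: the shape is more complex than any degree-2 curve, so deg p = 3.
2. From the visible intercepts: among the integer gridlines, it crosses the x-axis at x ∈ {-1, 1}; no y-intercept at any integer in the box.
3. Putting this together gives p.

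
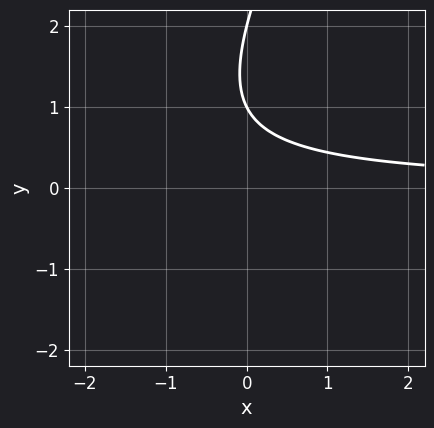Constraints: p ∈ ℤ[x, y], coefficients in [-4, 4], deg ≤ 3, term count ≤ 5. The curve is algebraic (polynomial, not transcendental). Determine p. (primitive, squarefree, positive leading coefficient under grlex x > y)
(a) deg p = 2. The shape is more complex than any degree-1 curve.
(b) From the axis intercepts and sections: the y-axis gridline crossings are at y ∈ {1, 2}; the curve avoids every integer x-axis point in the box.
(c) Matching integer coefficients to the picture gives p.

2*x*y - y^2 + 3*y - 2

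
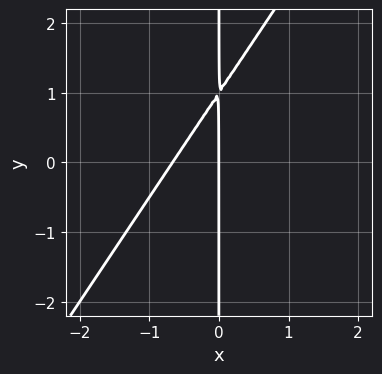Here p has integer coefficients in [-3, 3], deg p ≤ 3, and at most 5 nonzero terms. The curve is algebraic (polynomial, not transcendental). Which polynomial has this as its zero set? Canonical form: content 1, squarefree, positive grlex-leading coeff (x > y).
1. deg p = 2. The shape is more complex than any degree-1 curve.
2. From the visible intercepts: the visible y-axis segment lies entirely on the curve; it meets the x-axis at x = 0 (among the integer gridlines).
3. Putting this together gives p.

3*x^2 - 2*x*y + 2*x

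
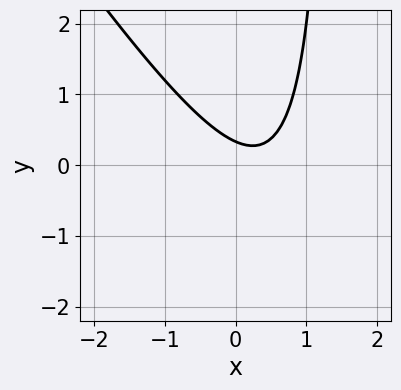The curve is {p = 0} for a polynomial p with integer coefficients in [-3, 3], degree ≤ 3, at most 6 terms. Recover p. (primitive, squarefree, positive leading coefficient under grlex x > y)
deg p = 2. The shape is more complex than any degree-1 curve.
From the visible intercepts: no x-intercept at any integer in the box.
Fitting integer coefficients to these (and the overall shape) gives p.

3*x^2 + 2*x*y - 2*x - 3*y + 1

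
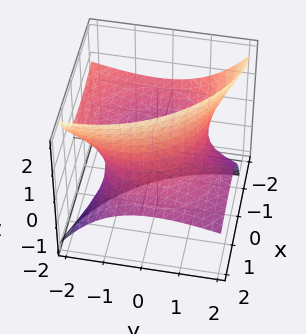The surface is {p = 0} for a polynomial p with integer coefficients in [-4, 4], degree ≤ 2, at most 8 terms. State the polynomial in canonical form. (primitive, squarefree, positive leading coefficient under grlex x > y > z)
x^2 + 3*x*z + y^2 + 2*y*z - z^2 - 2

1. deg p = 2. A generic line meets the surface in up to 2 points.
2. Checking where it meets the axes: the surface avoids every integer z-axis point in the box.
3. Assembling these constraints gives the stated polynomial.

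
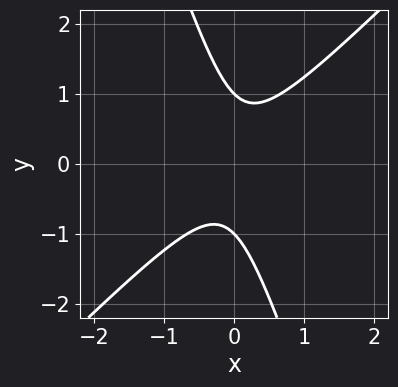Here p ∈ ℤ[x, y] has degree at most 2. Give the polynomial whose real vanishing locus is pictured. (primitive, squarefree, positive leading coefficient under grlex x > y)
3*x^2 - 2*x*y - y^2 + 1

(a) The degree is 2 — a generic line meets the curve in up to 2 points.
(b) From the visible intercepts: the curve avoids every integer x-axis point in the box; among the integer gridlines, it crosses the y-axis at y ∈ {-1, 1}.
(c) Together with the visible shape, these determine p as stated.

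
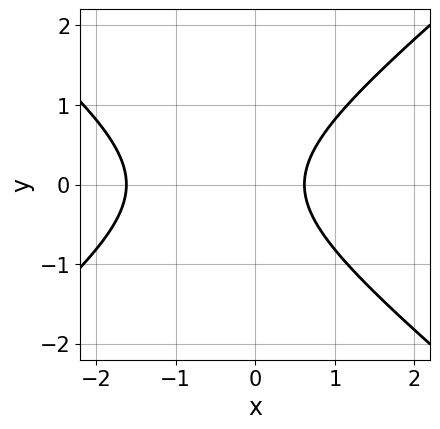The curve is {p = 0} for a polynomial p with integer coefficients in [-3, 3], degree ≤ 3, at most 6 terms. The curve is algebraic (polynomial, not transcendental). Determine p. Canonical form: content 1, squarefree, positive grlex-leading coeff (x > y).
2*x^2 - 3*y^2 + 2*x - 2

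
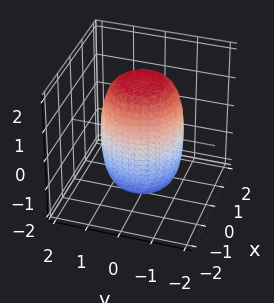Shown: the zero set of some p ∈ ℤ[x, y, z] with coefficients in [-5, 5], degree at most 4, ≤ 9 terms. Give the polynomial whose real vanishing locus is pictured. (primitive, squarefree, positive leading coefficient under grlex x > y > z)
deg p = 4. No degree-3 surface has this shape.
Symmetry: the z-axis is an axis of rotation, so x and y enter only as x² + y².
Reading off the gridlines: a circular section at z = 0 has radius between 1 and 2.
The integer polynomial consistent with all of this is the stated p.

2*x^4 + 4*x^2*y^2 + 2*y^4 - x^2 - y^2 + z^2 - 3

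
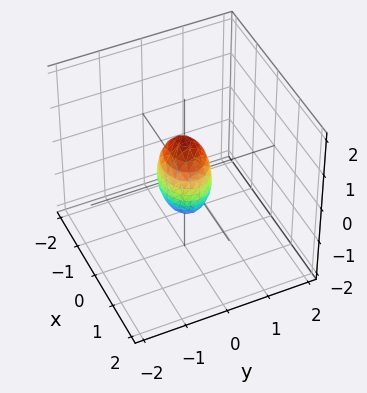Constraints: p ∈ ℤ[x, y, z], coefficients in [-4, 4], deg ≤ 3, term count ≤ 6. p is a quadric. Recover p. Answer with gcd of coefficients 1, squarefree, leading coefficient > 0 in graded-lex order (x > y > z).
2*x^2 + 3*y^2 + z^2 - 1

First, the degree is 2 — a closed, bounded, convex surface; a quadric.
Then, symmetries: it's symmetric under x → −x, forcing even powers of x; mirror symmetry z ↦ −z ⇒ only even powers of z; the y ↦ −y reflection is a symmetry, so y appears only in even powers.
Next, observable constraints: the z-axis gridline crossings are at z ∈ {-1, 1}.
Finally, fitting integer coefficients to these (and the overall shape) gives p.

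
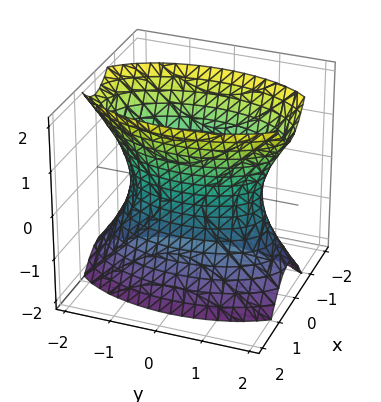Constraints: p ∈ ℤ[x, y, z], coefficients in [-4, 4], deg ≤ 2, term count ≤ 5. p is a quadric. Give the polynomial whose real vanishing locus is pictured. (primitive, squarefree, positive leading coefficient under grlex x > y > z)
3*x^2 + y^2 - z^2 - 2

deg p = 2.
Symmetries: mirror symmetry z ↦ −z ⇒ only even powers of z; mirror symmetry x ↦ −x ⇒ only even powers of x; the y ↦ −y reflection is a symmetry, so y appears only in even powers.
Against the integer gridlines: it misses every integer gridline on the z-axis.
Matching integer coefficients to the picture gives p.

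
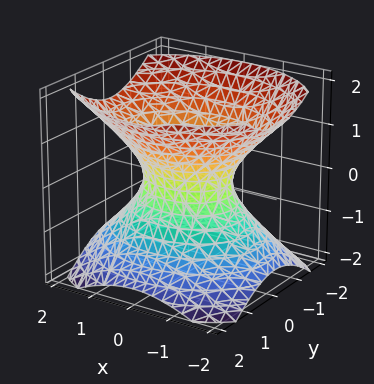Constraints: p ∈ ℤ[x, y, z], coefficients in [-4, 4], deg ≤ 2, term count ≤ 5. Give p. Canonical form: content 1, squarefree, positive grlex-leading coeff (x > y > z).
(a) Degree: an hourglass — one-sheet hyperboloid; a quadric, so deg p = 2.
(b) Symmetries: the y ↦ −y reflection is a symmetry, so y appears only in even powers; it's symmetric under z → −z, forcing even powers of z; mirror symmetry x ↦ −x ⇒ only even powers of x.
(c) Against the integer gridlines: the x-axis gridline crossings are at x ∈ {-1, 1}; no z-intercept at any integer in the box.
(d) Putting this together gives p.

2*x^2 + 3*y^2 - 3*z^2 - 2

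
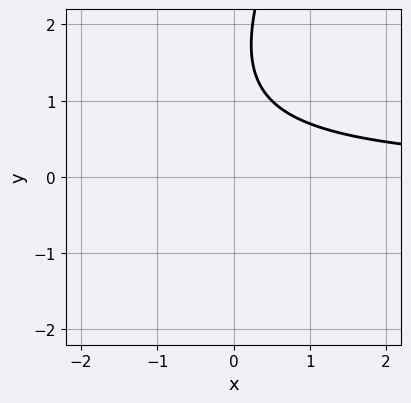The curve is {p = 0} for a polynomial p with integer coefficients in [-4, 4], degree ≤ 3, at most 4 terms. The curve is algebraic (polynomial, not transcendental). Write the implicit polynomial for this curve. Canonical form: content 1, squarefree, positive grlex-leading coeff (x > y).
2*x*y - y^2 + 3*y - 3

1. Degree: no degree-1 curve has this shape, so deg p = 2.
2. Against the integer gridlines: it misses every integer gridline on the y-axis; no x-intercept at any integer in the box.
3. Assembling these constraints gives the stated polynomial.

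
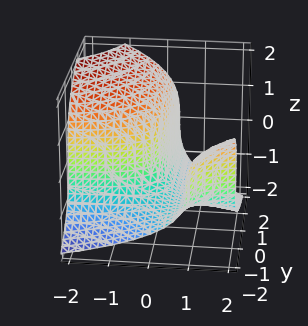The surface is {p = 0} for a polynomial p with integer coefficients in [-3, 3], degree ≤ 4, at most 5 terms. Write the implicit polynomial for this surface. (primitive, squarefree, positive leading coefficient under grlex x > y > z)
First, degree: the shape is more complex than any degree-2 surface, so deg p = 3.
Next, reading off the gridlines: it meets the x-axis at x = 0 (among the integer gridlines); it meets the z-axis at z = 0 (among the integer gridlines); one y-axis crossing is at y = 0.
Finally, together with the visible shape, these determine p as stated.

z^3 + 2*x*y + 2*x - y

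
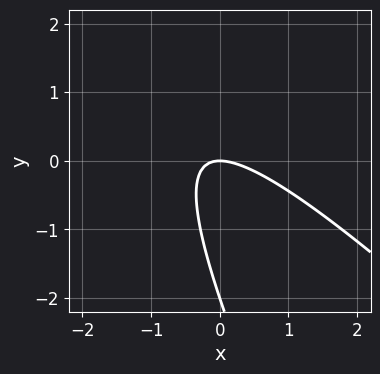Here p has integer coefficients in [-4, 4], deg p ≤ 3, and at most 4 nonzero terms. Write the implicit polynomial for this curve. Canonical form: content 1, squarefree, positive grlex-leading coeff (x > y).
2*x^2 + 3*x*y + y^2 + 2*y

The degree is 2 — the shape is more complex than any degree-1 curve.
From the axis intercepts and sections: it meets the x-axis at x = 0 (among the integer gridlines); among the integer gridlines, it crosses the y-axis at y ∈ {-2, 0}.
Solving for integer coefficients yields p as stated.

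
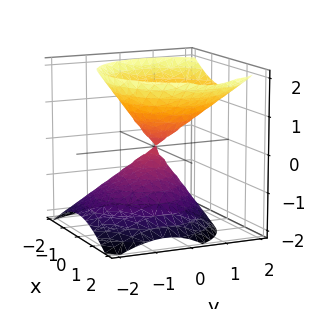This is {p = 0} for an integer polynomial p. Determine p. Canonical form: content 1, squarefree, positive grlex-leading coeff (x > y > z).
3*x^2 + 3*y^2 - 2*y*z - 3*z^2

(a) The picture has 2 separate pieces. They look like related sheets of one shape, so recover p as a whole.
(b) Degree: the shape is more complex than any degree-1 surface, so deg p = 2.
(c) Against the integer gridlines: one y-axis crossing is at y = 0; it meets the x-axis at x = 0 (among the integer gridlines).
(d) The integer polynomial consistent with all of this is the stated p.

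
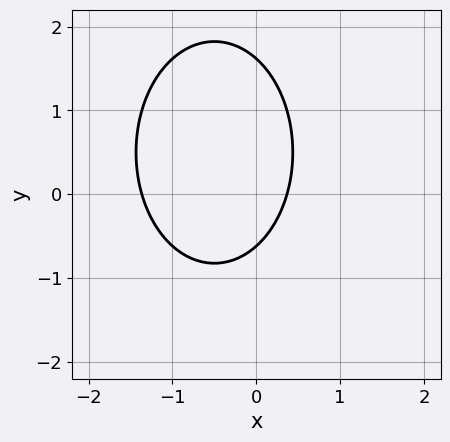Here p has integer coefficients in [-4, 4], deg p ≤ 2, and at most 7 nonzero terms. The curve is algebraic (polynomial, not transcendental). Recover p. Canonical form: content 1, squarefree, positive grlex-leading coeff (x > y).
2*x^2 + y^2 + 2*x - y - 1

First, deg p = 2.
Finally, the integer polynomial consistent with all of this is the stated p.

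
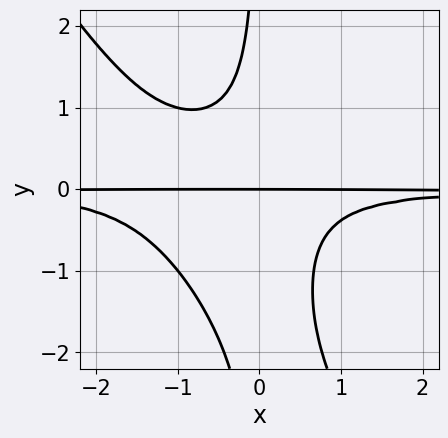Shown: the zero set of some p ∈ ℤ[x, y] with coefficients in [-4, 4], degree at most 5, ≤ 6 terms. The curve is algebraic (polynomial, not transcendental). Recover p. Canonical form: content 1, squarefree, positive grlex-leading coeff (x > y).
First, the degree is 4 — a generic line meets the curve in up to 4 points.
Then, from the visible intercepts: every point of the x-axis in the box is on the curve; it crosses the y-axis at the gridline y = 0.
Finally, assembling these constraints gives the stated polynomial.

3*x^2*y^2 + 2*x*y^3 + 3*x*y^2 + 2*y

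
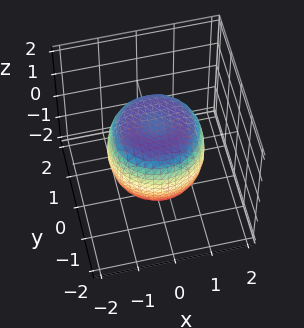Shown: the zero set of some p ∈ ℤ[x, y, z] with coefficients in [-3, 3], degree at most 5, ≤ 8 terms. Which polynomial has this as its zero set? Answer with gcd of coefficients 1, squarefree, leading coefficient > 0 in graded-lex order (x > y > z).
x^4 + 2*x^2*y^2 + y^4 - x^2 - y^2 + z^2 - 1

deg p = 4. The shape is more complex than any degree-3 surface.
Symmetries: the z-axis is an axis of rotation, so x and y enter only as x² + y².
Reading off the gridlines: among the integer gridlines, it crosses the z-axis at z ∈ {-1, 1}; a circular section at z = 0 has radius between 1 and 2.
The integer polynomial consistent with all of this is the stated p.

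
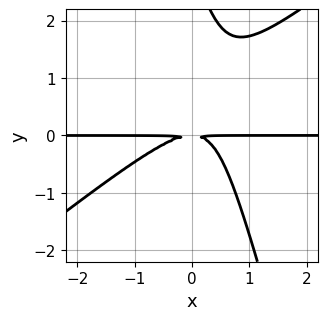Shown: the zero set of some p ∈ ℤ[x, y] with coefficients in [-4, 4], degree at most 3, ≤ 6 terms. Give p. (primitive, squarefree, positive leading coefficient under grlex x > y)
3*x^2*y - 3*x*y^2 - y^3 + 3*y^2

1. Degree: no degree-2 curve has this shape, so deg p = 3.
2. Against the integer gridlines: every point of the x-axis in the box is on the curve.
3. Putting this together gives p.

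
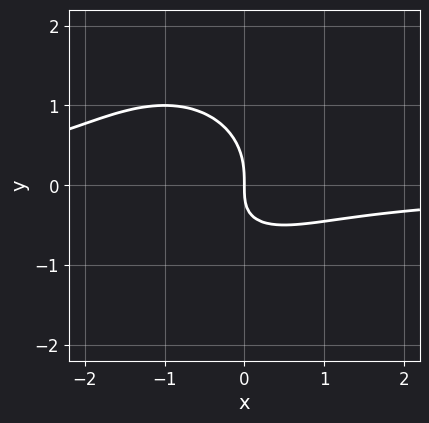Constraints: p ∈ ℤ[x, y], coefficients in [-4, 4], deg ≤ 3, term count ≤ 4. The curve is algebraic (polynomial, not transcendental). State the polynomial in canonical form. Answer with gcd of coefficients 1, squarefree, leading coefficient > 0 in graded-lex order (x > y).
x^2*y + y^3 + x*y + x

First, deg p = 3.
Next, from the axis intercepts and sections: it crosses the x-axis at the gridline x = 0; it meets the y-axis at y = 0 (among the integer gridlines).
Finally, assembling these constraints gives the stated polynomial.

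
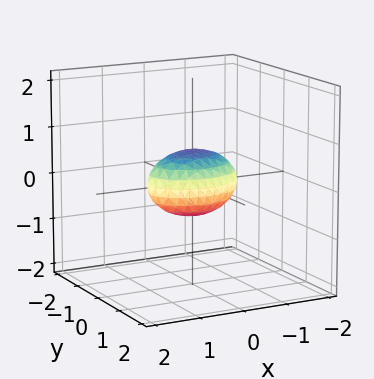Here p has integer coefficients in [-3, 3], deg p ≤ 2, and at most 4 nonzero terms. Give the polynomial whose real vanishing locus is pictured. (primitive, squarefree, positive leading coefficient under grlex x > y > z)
x^2 + 2*y^2 + 2*z^2 - 1

First, the degree is 2 — bounded and convex; a quadric.
Then, symmetries: the y ↦ −y reflection is a symmetry, so y appears only in even powers; mirror symmetry z ↦ −z ⇒ only even powers of z; mirror symmetry x ↦ −x ⇒ only even powers of x.
Next, checking where it meets the axes: among the integer gridlines, it crosses the x-axis at x ∈ {-1, 1}.
Finally, putting this together gives p.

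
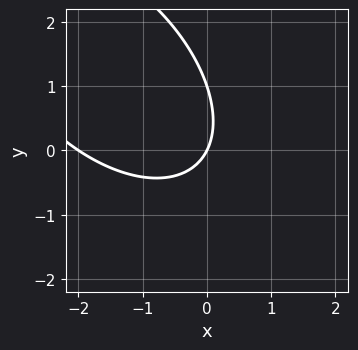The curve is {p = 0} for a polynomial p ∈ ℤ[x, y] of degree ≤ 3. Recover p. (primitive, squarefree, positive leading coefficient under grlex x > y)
x^2 + x*y + y^2 + 2*x - y

deg p = 2.
Observable constraints: the x-axis gridline crossings are at x ∈ {-2, 0}; the y-axis gridline crossings are at y ∈ {0, 1}.
Together with the visible shape, these determine p as stated.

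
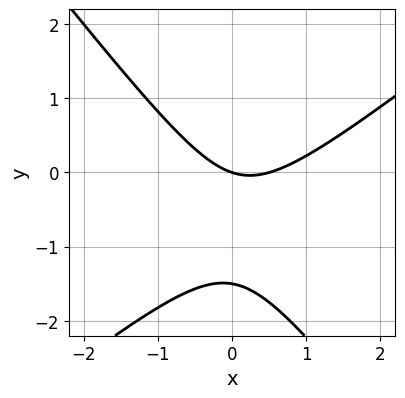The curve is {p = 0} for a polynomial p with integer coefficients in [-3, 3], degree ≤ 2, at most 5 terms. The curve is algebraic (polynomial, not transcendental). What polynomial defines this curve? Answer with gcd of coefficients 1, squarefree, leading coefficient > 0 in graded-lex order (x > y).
2*x^2 - x*y - 2*y^2 - x - 3*y

deg p = 2. A generic line meets the curve in up to 2 points.
Observable constraints: it meets the y-axis at y = 0 (among the integer gridlines); one x-axis crossing is at x = 0.
Together with the visible shape, these determine p as stated.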